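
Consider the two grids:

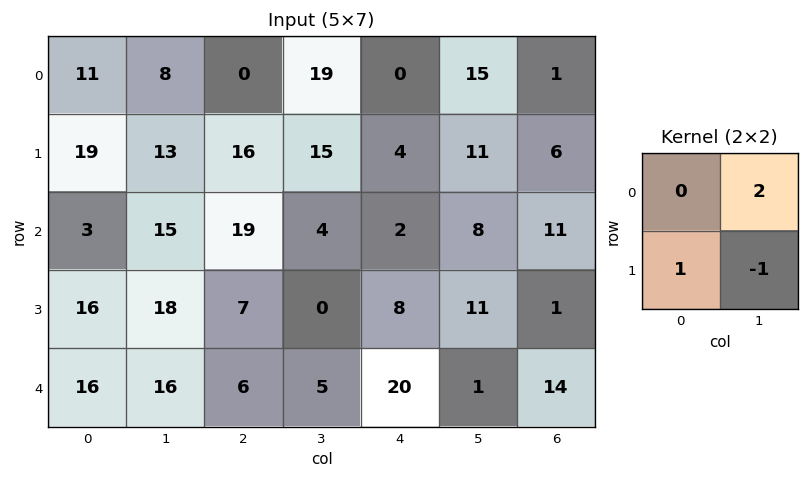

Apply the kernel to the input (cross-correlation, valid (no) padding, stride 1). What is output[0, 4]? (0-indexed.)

23

The receptive field on the input at this output position is [0 15 / 4 11]. Elementwise product with the kernel and sum: 15·2 + 4·1 + 11·-1.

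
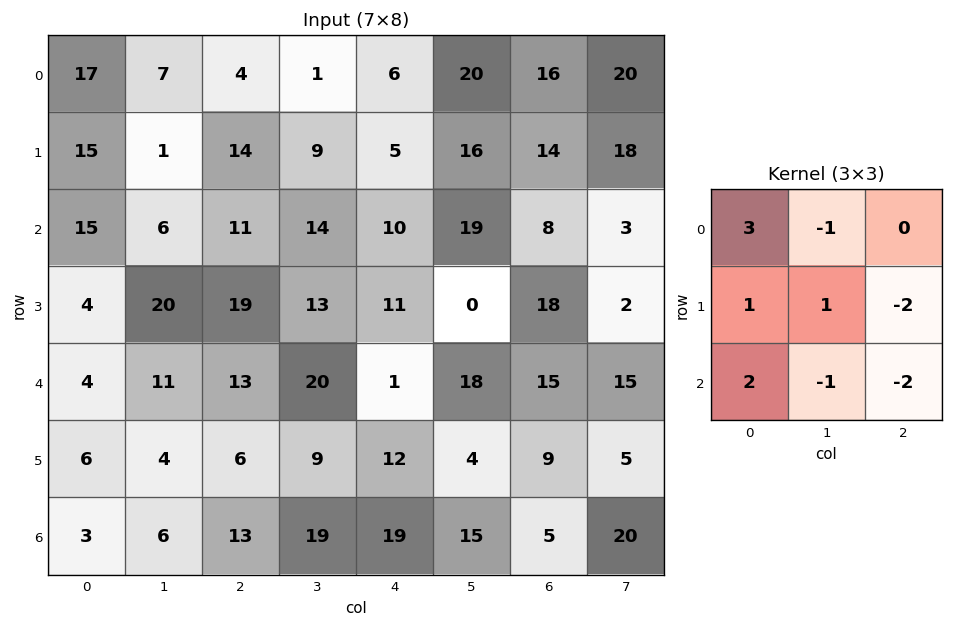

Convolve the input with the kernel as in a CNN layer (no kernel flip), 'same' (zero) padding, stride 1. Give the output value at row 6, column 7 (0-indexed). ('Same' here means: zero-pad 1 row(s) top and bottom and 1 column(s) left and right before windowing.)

The receptive field on the zero-padded input at this output position is [9 5 0 / 5 20 0 / 0 0 0]. Elementwise product with the kernel and sum: 9·3 + 5·-1 + 5·1 + 20·1 + 0·-2 + 0·2 + 0·-1 + 0·-2.

47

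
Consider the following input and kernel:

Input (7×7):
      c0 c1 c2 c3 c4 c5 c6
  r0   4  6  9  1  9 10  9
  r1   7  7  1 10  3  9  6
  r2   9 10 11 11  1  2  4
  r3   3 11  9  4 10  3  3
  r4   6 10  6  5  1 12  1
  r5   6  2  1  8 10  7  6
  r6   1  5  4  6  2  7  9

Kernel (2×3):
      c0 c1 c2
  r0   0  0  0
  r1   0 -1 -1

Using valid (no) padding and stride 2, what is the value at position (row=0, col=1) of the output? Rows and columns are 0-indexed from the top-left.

The receptive field on the input at this output position is [9 1 9 / 1 10 3]. Elementwise product with the kernel and sum: 10·-1 + 3·-1.

-13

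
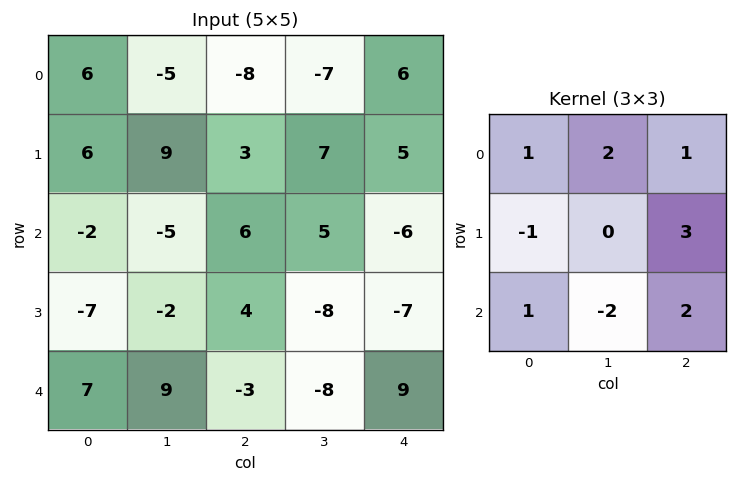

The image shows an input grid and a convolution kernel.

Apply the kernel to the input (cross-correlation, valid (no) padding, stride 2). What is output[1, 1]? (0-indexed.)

The receptive field on the input at this output position is [6 5 -6 / 4 -8 -7 / -3 -8 9]. Elementwise product with the kernel and sum: 6·1 + 5·2 + -6·1 + 4·-1 + -7·3 + -3·1 + -8·-2 + 9·2.

16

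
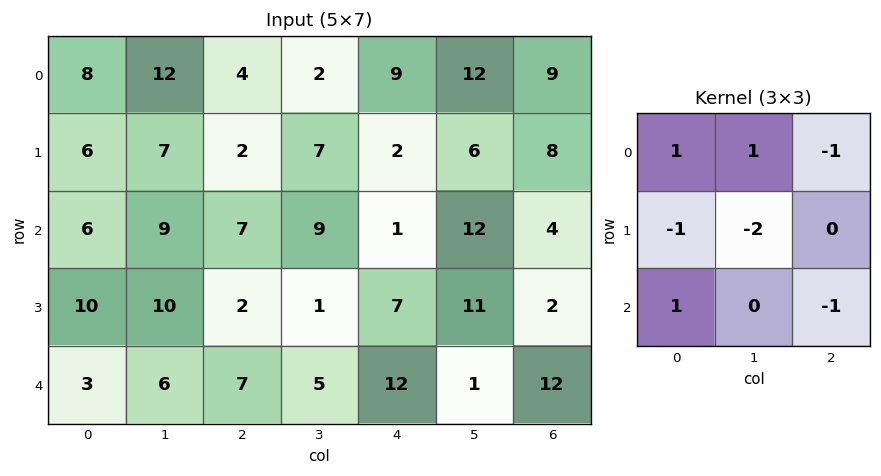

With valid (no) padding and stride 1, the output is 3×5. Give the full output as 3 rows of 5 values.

-5 3 -13 -15 -5
-5 -12 -23 -18 -20
-26 -6 6 -13 -20

Output[0,0]: The receptive field on the input at this output position is [8 12 4 / 6 7 2 / 6 9 7]. Elementwise product with the kernel and sum: 8·1 + 12·1 + 4·-1 + 6·-1 + 7·-2 + 6·1 + 7·-1.
Output[0,1]: The receptive field on the input at this output position is [12 4 2 / 7 2 7 / 9 7 9]. Elementwise product with the kernel and sum: 12·1 + 4·1 + 2·-1 + 7·-1 + 2·-2 + 9·1 + 9·-1.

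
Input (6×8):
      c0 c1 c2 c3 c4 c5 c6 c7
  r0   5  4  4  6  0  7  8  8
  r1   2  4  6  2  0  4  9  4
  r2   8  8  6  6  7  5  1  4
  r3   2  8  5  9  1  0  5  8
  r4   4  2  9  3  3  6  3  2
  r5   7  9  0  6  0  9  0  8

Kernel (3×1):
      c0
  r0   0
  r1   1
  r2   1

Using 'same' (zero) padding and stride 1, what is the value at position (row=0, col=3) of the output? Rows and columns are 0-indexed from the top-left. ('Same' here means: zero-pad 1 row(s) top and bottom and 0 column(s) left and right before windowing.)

8

The receptive field on the zero-padded input at this output position is [0 / 6 / 2]. Elementwise product with the kernel and sum: 6·1 + 2·1.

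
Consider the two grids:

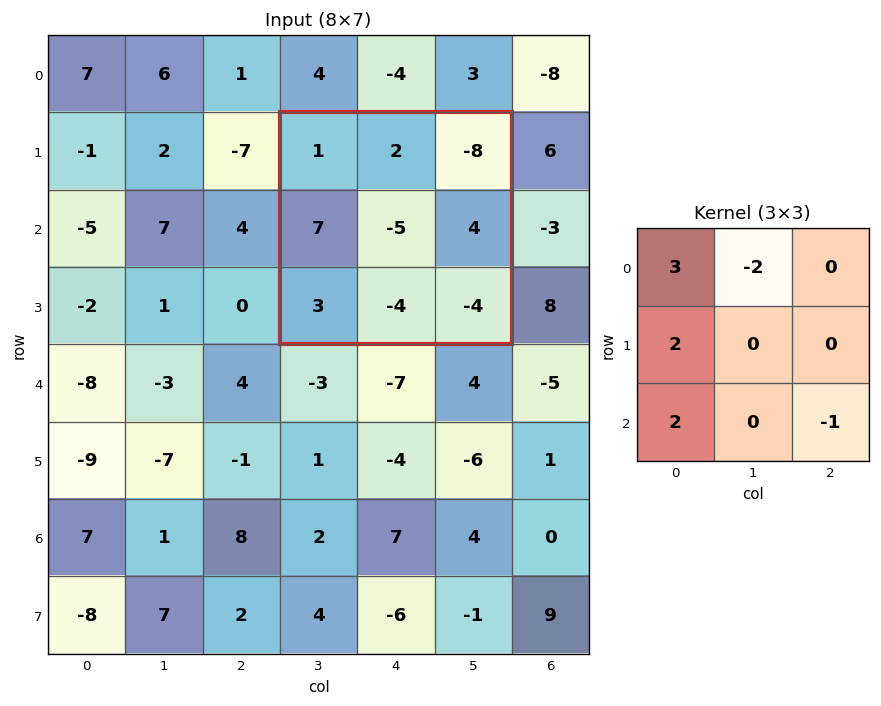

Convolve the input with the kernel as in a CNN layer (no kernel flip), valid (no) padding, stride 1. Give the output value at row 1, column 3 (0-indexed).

The receptive field on the input at this output position is [1 2 -8 / 7 -5 4 / 3 -4 -4]. Elementwise product with the kernel and sum: 1·3 + 2·-2 + 7·2 + 3·2 + -4·-1.

23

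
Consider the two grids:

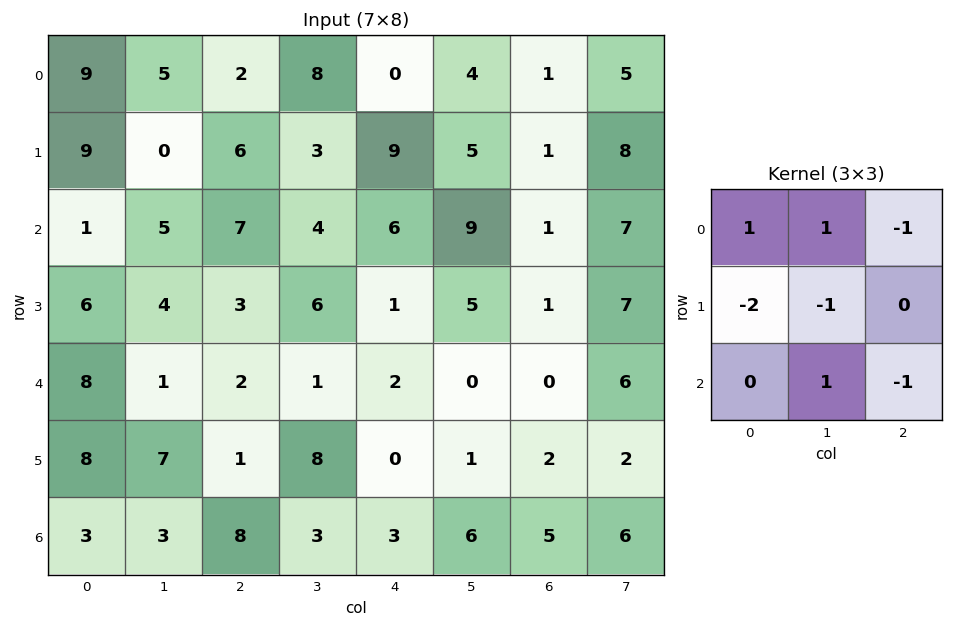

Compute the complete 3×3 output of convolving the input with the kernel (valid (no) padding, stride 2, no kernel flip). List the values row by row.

-8 -7 -12
-18 -8 7
-21 -9 2

Output[0,0]: The receptive field on the input at this output position is [9 5 2 / 9 0 6 / 1 5 7]. Elementwise product with the kernel and sum: 9·1 + 5·1 + 2·-1 + 9·-2 + 0·-1 + 5·1 + 7·-1.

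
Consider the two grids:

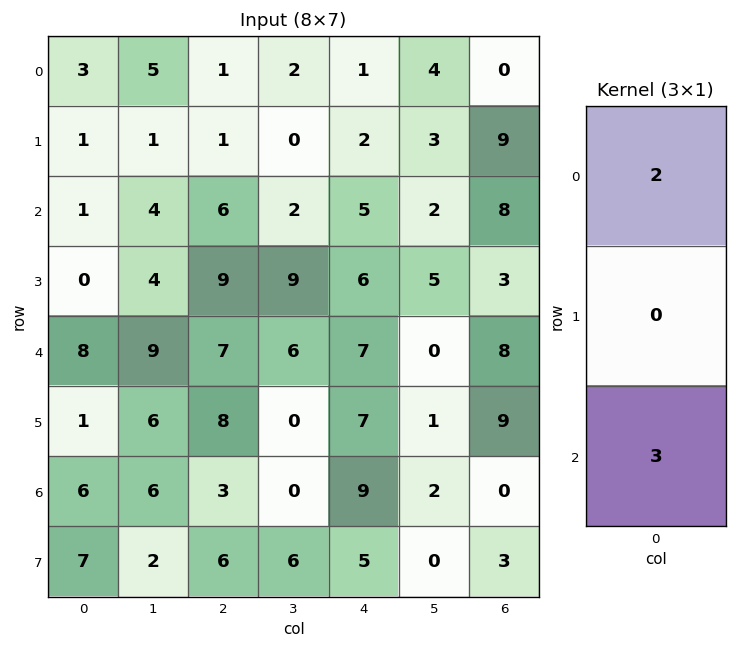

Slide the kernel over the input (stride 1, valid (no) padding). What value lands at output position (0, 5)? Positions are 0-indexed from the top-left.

The receptive field on the input at this output position is [4 / 3 / 2]. Elementwise product with the kernel and sum: 4·2 + 2·3.

14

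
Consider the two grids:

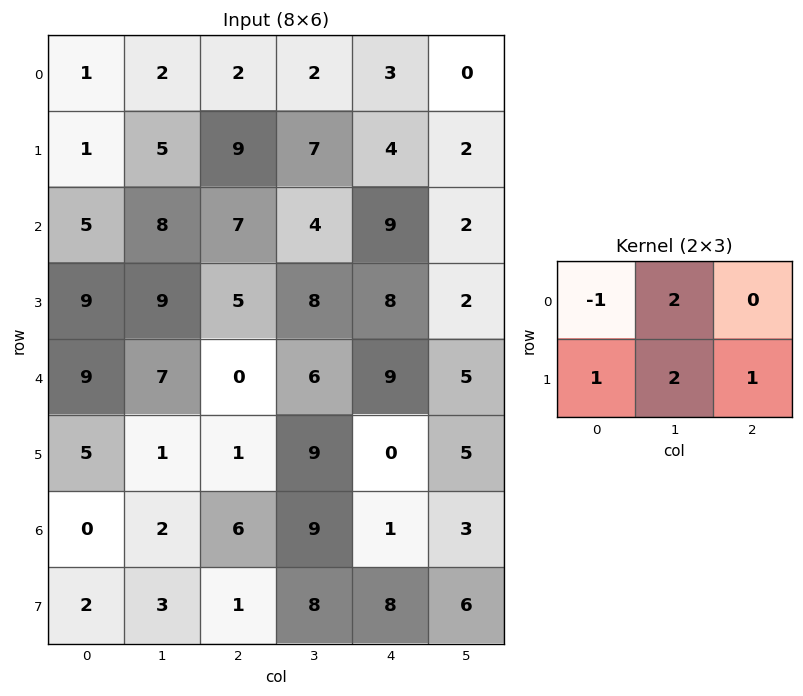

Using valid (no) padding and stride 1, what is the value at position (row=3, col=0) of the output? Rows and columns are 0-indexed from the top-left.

The receptive field on the input at this output position is [9 9 5 / 9 7 0]. Elementwise product with the kernel and sum: 9·-1 + 9·2 + 9·1 + 7·2 + 0·1.

32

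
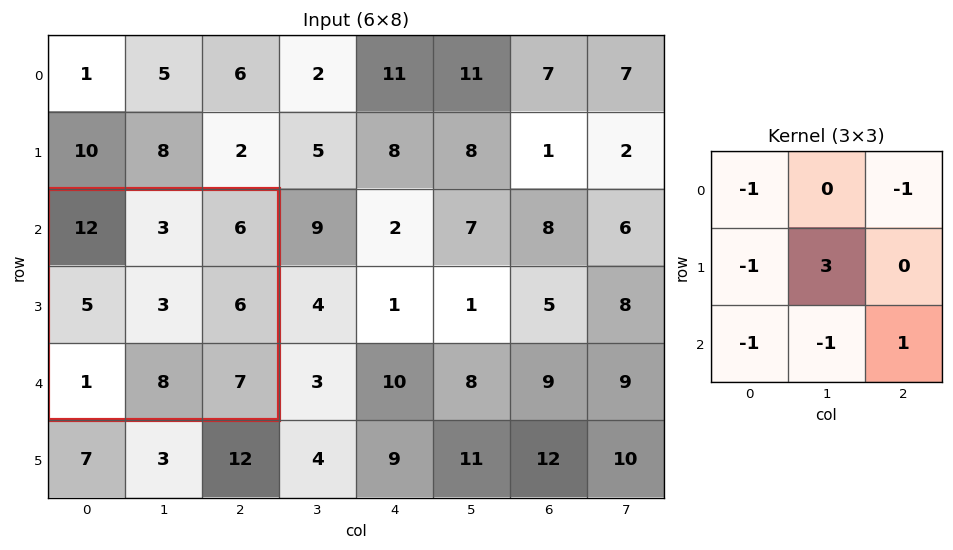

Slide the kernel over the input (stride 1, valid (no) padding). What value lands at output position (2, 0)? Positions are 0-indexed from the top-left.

The receptive field on the input at this output position is [12 3 6 / 5 3 6 / 1 8 7]. Elementwise product with the kernel and sum: 12·-1 + 6·-1 + 5·-1 + 3·3 + 1·-1 + 8·-1 + 7·1.

-16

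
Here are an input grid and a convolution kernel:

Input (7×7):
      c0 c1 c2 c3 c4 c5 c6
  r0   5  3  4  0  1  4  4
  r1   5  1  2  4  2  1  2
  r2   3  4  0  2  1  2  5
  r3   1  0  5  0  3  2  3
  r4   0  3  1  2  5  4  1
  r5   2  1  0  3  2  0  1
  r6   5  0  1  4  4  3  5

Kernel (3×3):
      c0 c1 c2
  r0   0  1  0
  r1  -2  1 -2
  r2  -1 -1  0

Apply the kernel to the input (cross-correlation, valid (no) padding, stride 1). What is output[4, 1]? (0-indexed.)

The receptive field on the input at this output position is [3 1 2 / 1 0 3 / 0 1 4]. Elementwise product with the kernel and sum: 1·1 + 1·-2 + 0·1 + 3·-2 + 0·-1 + 1·-1.

-8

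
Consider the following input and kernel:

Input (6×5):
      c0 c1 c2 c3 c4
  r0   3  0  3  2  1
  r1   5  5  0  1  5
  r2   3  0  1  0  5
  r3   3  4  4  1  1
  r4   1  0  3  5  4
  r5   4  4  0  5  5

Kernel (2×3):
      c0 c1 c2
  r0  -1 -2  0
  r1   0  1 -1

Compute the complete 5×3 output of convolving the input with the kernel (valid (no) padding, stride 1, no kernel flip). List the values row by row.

2 -7 -11
-16 -4 -7
-3 1 -1
-14 -14 -5
3 -11 -13

Output[0,0]: The receptive field on the input at this output position is [3 0 3 / 5 5 0]. Elementwise product with the kernel and sum: 3·-1 + 0·-2 + 5·1 + 0·-1.
Output[0,1]: The receptive field on the input at this output position is [0 3 2 / 5 0 1]. Elementwise product with the kernel and sum: 0·-1 + 3·-2 + 0·1 + 1·-1.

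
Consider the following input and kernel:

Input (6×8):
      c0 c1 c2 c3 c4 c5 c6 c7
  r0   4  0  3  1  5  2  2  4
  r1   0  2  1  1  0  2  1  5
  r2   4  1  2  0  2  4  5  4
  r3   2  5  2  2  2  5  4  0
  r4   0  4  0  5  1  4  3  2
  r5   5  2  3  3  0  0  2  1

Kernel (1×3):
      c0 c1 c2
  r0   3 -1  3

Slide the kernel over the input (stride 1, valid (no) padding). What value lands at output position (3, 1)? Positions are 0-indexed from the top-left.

The receptive field on the input at this output position is [5 2 2]. Elementwise product with the kernel and sum: 5·3 + 2·-1 + 2·3.

19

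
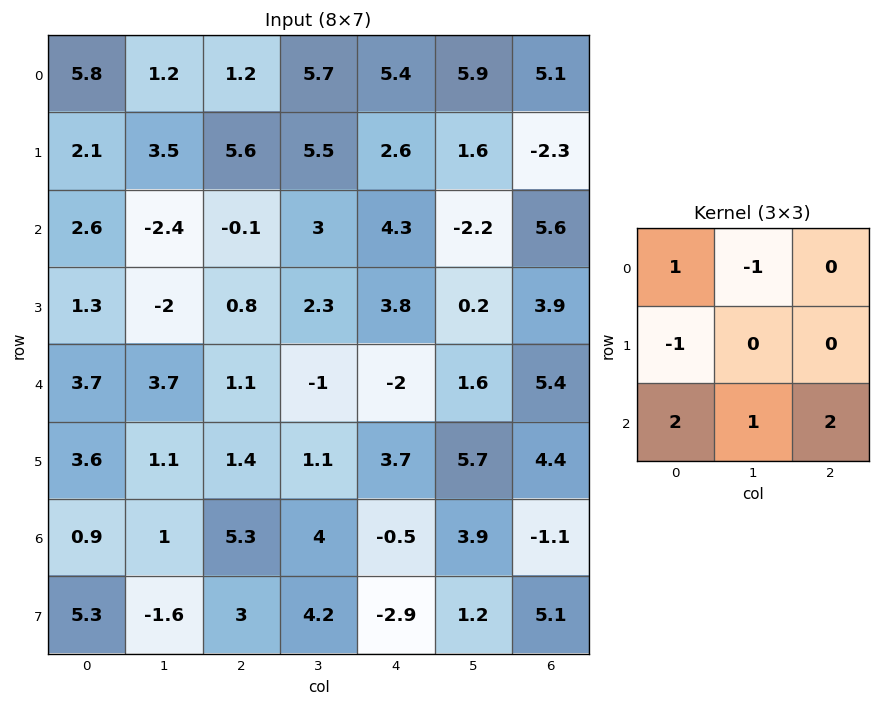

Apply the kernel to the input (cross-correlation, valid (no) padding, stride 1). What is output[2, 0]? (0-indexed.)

The receptive field on the input at this output position is [2.6 -2.4 -0.1 / 1.3 -2 0.8 / 3.7 3.7 1.1]. Elementwise product with the kernel and sum: 2.6·1 + -2.4·-1 + 1.3·-1 + 3.7·2 + 3.7·1 + 1.1·2.

17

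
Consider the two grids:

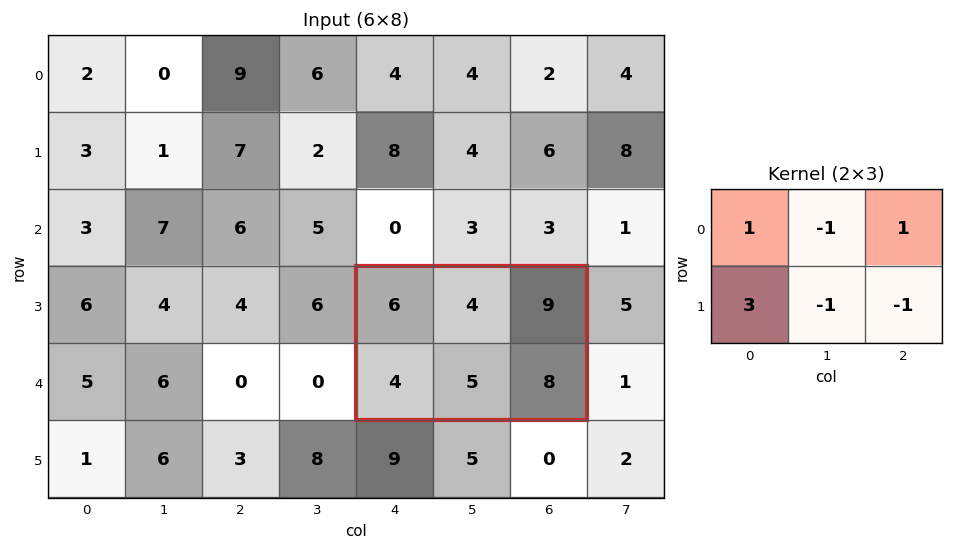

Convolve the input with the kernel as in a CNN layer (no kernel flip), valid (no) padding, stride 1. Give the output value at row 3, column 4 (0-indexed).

10

The receptive field on the input at this output position is [6 4 9 / 4 5 8]. Elementwise product with the kernel and sum: 6·1 + 4·-1 + 9·1 + 4·3 + 5·-1 + 8·-1.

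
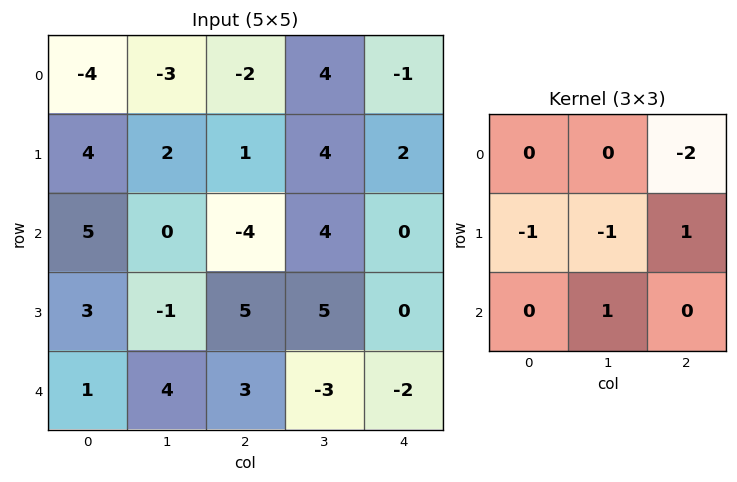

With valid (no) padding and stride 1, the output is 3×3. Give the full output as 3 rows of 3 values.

-1 -11 3
-12 5 1
15 -4 -13

Output[0,0]: The receptive field on the input at this output position is [-4 -3 -2 / 4 2 1 / 5 0 -4]. Elementwise product with the kernel and sum: -2·-2 + 4·-1 + 2·-1 + 1·1 + 0·1.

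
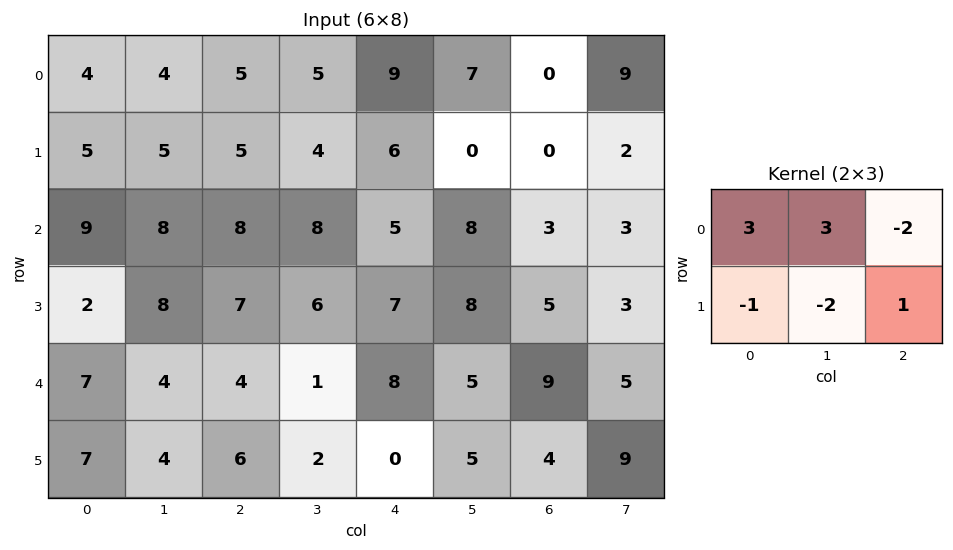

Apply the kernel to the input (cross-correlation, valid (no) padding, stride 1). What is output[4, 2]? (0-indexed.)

The receptive field on the input at this output position is [4 1 8 / 6 2 0]. Elementwise product with the kernel and sum: 4·3 + 1·3 + 8·-2 + 6·-1 + 2·-2 + 0·1.

-11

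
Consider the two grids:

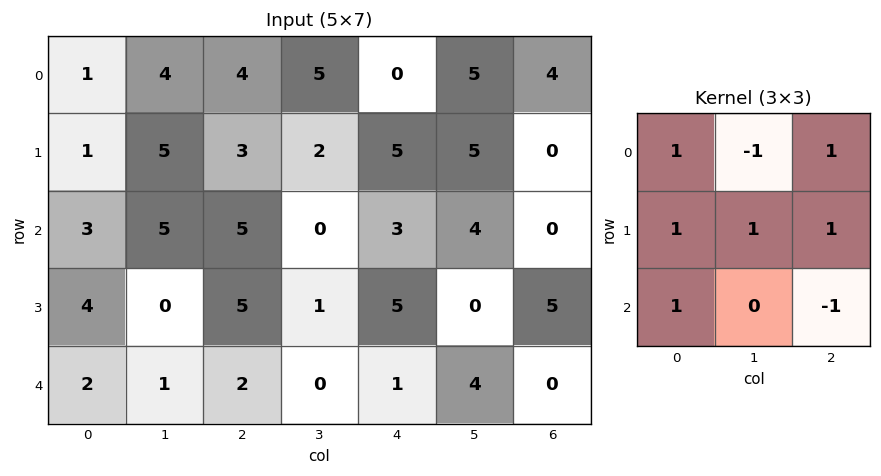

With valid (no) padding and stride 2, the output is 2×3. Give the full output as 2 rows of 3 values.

Output[0,0]: The receptive field on the input at this output position is [1 4 4 / 1 5 3 / 3 5 5]. Elementwise product with the kernel and sum: 1·1 + 4·-1 + 4·1 + 1·1 + 5·1 + 3·1 + 3·1 + 5·-1.
Output[0,1]: The receptive field on the input at this output position is [4 5 0 / 3 2 5 / 5 0 3]. Elementwise product with the kernel and sum: 4·1 + 5·-1 + 0·1 + 3·1 + 2·1 + 5·1 + 5·1 + 3·-1.

8 11 12
12 20 10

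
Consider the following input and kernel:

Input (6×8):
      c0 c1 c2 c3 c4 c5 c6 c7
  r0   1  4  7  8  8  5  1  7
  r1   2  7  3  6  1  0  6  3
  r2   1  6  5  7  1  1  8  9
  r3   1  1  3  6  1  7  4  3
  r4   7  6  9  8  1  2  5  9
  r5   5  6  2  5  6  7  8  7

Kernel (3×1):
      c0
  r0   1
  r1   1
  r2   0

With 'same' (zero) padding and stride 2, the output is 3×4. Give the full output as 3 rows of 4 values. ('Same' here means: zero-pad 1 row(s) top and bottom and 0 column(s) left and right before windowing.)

Output[0,0]: The receptive field on the zero-padded input at this output position is [0 / 1 / 2]. Elementwise product with the kernel and sum: 0·1 + 1·1.
Output[0,1]: The receptive field on the zero-padded input at this output position is [0 / 7 / 3]. Elementwise product with the kernel and sum: 0·1 + 7·1.

1 7 8 1
3 8 2 14
8 12 2 9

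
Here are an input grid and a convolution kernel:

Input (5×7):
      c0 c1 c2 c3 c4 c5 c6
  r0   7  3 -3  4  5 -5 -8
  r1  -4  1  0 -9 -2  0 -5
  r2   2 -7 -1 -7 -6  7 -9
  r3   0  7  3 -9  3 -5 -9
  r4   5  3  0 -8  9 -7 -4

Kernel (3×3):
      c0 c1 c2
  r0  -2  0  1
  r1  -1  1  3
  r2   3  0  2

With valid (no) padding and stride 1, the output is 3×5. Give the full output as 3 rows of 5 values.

Output[0,0]: The receptive field on the input at this output position is [7 3 -3 / -4 1 0 / 2 -7 -1]. Elementwise product with the kernel and sum: 7·-2 + -3·1 + -4·-1 + 1·1 + 0·3 + 2·3 + -1·2.
Output[0,1]: The receptive field on the input at this output position is [3 -3 4 / 1 0 -9 / -7 -1 -7]. Elementwise product with the kernel and sum: 3·-2 + 4·1 + 1·-1 + 0·1 + -9·3 + -7·3 + -7·2.

-8 -65 -19 -13 -67
2 -23 -11 3 -24
26 -31 11 -20 -13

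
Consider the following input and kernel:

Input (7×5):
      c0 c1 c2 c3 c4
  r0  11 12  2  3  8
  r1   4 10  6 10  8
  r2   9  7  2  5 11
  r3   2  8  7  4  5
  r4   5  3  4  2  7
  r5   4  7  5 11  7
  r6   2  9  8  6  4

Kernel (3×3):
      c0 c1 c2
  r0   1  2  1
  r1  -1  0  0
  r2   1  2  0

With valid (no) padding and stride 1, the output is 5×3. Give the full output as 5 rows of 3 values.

56 20 22
39 47 47
34 19 24
38 40 43
31 31 30

Output[0,0]: The receptive field on the input at this output position is [11 12 2 / 4 10 6 / 9 7 2]. Elementwise product with the kernel and sum: 11·1 + 12·2 + 2·1 + 4·-1 + 9·1 + 7·2.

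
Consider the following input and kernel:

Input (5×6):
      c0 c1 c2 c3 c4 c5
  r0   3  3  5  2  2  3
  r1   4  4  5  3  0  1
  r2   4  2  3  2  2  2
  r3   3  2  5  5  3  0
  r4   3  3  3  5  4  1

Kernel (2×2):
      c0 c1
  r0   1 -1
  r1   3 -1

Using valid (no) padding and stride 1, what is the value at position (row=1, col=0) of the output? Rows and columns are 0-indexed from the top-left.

10

The receptive field on the input at this output position is [4 4 / 4 2]. Elementwise product with the kernel and sum: 4·1 + 4·-1 + 4·3 + 2·-1.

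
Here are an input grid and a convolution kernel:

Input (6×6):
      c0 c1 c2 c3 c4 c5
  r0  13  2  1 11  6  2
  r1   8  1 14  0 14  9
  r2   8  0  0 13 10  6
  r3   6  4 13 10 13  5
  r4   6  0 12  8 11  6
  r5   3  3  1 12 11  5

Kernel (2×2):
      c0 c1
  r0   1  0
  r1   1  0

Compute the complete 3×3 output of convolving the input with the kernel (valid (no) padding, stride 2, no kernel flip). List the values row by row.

21 15 20
14 13 23
9 13 22

Output[0,0]: The receptive field on the input at this output position is [13 2 / 8 1]. Elementwise product with the kernel and sum: 13·1 + 8·1.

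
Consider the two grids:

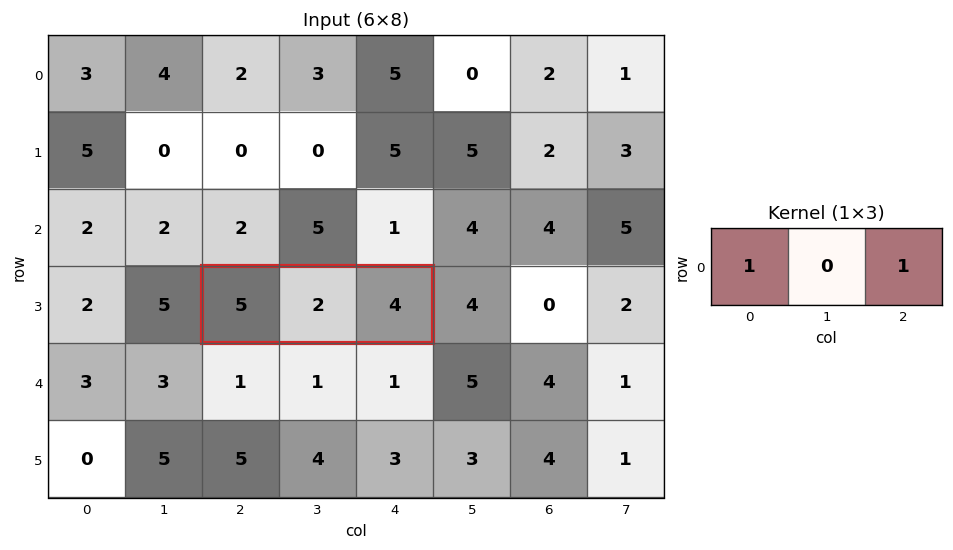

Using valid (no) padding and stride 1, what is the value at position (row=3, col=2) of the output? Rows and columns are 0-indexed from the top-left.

The receptive field on the input at this output position is [5 2 4]. Elementwise product with the kernel and sum: 5·1 + 4·1.

9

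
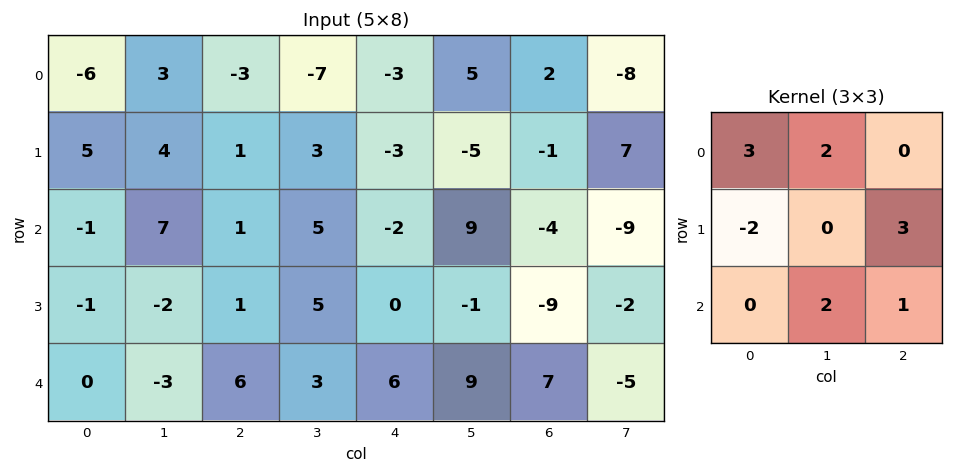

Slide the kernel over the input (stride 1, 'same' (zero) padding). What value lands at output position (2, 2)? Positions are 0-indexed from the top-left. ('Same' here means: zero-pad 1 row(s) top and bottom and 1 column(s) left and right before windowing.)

The receptive field on the zero-padded input at this output position is [4 1 3 / 7 1 5 / -2 1 5]. Elementwise product with the kernel and sum: 4·3 + 1·2 + 7·-2 + 5·3 + 1·2 + 5·1.

22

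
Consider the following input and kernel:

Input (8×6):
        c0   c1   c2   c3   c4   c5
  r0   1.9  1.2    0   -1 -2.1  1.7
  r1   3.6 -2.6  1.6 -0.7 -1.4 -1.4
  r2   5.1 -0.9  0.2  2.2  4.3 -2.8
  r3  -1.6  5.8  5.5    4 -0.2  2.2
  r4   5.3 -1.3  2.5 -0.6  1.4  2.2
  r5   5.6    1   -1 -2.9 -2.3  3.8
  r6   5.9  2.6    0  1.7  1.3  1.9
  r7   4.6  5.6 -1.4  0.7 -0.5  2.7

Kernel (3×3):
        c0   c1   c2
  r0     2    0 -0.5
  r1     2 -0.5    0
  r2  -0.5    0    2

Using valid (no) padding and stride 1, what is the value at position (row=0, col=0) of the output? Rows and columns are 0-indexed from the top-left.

10.15

The receptive field on the input at this output position is [1.9 1.2 0 / 3.6 -2.6 1.6 / 5.1 -0.9 0.2]. Elementwise product with the kernel and sum: 1.9·2 + 0·-0.5 + 3.6·2 + -2.6·-0.5 + 5.1·-0.5 + 0.2·2.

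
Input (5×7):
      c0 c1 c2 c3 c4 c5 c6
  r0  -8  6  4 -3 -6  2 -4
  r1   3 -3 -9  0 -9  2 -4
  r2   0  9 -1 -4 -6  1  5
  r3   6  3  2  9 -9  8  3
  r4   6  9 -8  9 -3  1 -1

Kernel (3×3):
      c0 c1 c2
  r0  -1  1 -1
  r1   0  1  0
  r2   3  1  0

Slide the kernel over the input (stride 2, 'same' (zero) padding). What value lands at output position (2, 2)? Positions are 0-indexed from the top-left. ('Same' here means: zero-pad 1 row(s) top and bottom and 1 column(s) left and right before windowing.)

The receptive field on the zero-padded input at this output position is [9 -9 8 / 9 -3 1 / 0 0 0]. Elementwise product with the kernel and sum: 9·-1 + -9·1 + 8·-1 + -3·1 + 0·3 + 0·1.

-29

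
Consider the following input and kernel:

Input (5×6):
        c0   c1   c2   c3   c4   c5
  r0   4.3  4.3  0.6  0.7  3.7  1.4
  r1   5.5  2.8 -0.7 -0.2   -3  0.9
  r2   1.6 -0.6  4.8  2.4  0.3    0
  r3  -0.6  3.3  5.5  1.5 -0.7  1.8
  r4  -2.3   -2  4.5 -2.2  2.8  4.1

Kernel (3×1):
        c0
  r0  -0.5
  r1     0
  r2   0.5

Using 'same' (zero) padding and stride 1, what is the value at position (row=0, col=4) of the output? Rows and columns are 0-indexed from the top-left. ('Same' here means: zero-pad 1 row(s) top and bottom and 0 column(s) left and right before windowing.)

-1.5

The receptive field on the zero-padded input at this output position is [0 / 3.7 / -3]. Elementwise product with the kernel and sum: 0·-0.5 + -3·0.5.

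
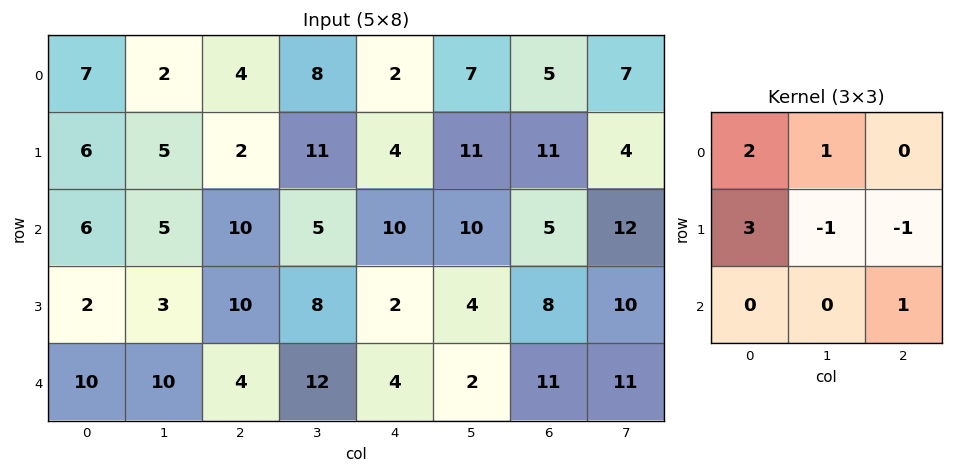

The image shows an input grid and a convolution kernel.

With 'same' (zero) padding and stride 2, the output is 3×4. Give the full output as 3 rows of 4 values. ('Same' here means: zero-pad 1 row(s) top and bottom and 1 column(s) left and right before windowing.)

Output[0,0]: The receptive field on the zero-padded input at this output position is [0 0 0 / 0 7 2 / 0 6 5]. Elementwise product with the kernel and sum: 0·2 + 0·1 + 0·3 + 7·-1 + 2·-1 + 5·1.
Output[0,1]: The receptive field on the zero-padded input at this output position is [0 0 0 / 2 4 8 / 5 2 11]. Elementwise product with the kernel and sum: 0·2 + 0·1 + 2·3 + 4·-1 + 8·-1 + 11·1.

-4 5 26 13
-2 20 25 56
-18 30 48 0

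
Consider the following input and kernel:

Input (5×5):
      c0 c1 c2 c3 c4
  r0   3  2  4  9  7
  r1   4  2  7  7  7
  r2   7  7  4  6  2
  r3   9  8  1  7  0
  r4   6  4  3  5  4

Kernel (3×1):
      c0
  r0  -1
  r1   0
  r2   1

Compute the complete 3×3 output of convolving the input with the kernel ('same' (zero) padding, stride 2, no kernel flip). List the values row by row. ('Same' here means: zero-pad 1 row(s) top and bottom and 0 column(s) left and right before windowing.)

Output[0,0]: The receptive field on the zero-padded input at this output position is [0 / 3 / 4]. Elementwise product with the kernel and sum: 0·-1 + 4·1.

4 7 7
5 -6 -7
-9 -1 0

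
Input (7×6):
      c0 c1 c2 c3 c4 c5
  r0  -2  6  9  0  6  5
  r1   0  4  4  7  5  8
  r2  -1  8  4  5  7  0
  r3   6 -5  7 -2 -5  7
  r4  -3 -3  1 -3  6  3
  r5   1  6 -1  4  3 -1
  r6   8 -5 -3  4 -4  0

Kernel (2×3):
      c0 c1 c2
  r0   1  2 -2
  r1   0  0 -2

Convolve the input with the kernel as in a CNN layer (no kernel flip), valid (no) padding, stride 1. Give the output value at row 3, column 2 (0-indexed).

1

The receptive field on the input at this output position is [7 -2 -5 / 1 -3 6]. Elementwise product with the kernel and sum: 7·1 + -2·2 + -5·-2 + 6·-2.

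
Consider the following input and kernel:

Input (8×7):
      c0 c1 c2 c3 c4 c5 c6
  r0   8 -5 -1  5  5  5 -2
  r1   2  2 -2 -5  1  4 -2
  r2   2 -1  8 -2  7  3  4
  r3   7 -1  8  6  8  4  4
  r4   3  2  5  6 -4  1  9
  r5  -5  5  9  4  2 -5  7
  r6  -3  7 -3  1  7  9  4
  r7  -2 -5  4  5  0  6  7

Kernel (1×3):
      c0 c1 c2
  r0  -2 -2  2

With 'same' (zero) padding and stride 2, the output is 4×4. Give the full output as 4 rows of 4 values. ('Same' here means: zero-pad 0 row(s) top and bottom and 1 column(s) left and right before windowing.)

-26 22 -10 -6
-6 -18 -4 -14
-2 -2 -2 -20
20 -6 2 -26

Output[0,0]: The receptive field on the zero-padded input at this output position is [0 8 -5]. Elementwise product with the kernel and sum: 0·-2 + 8·-2 + -5·2.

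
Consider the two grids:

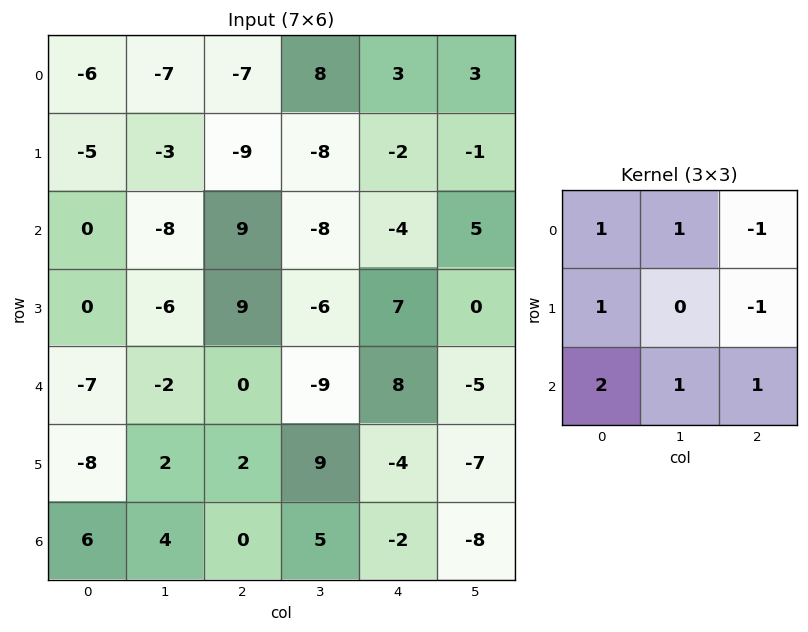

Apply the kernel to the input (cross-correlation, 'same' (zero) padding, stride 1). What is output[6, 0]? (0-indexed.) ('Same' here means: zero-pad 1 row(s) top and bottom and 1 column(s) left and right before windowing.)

The receptive field on the zero-padded input at this output position is [0 -8 2 / 0 6 4 / 0 0 0]. Elementwise product with the kernel and sum: 0·1 + -8·1 + 2·-1 + 0·1 + 4·-1 + 0·2 + 0·1 + 0·1.

-14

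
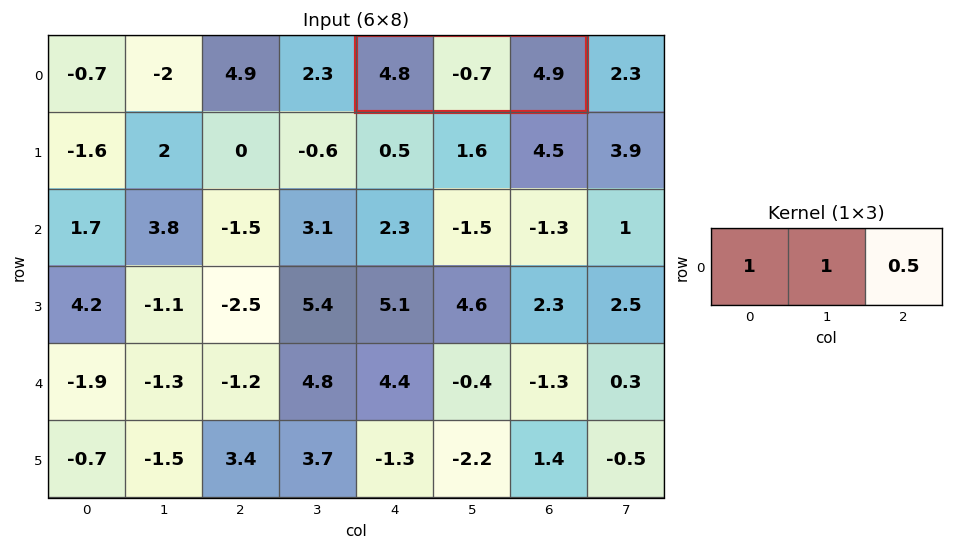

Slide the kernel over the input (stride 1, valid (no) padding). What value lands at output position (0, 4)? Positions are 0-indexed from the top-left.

The receptive field on the input at this output position is [4.8 -0.7 4.9]. Elementwise product with the kernel and sum: 4.8·1 + -0.7·1 + 4.9·0.5.

6.55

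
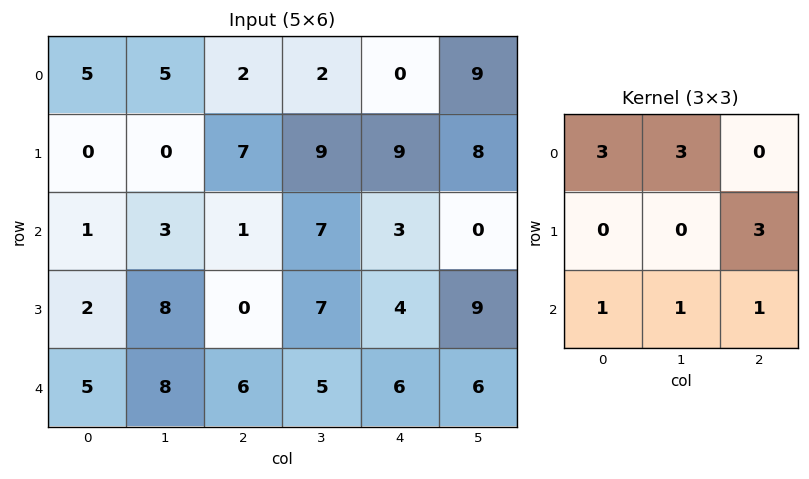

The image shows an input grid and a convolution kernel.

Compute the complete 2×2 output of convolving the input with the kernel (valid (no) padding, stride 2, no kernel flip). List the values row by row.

56 50
31 53

Output[0,0]: The receptive field on the input at this output position is [5 5 2 / 0 0 7 / 1 3 1]. Elementwise product with the kernel and sum: 5·3 + 5·3 + 7·3 + 1·1 + 3·1 + 1·1.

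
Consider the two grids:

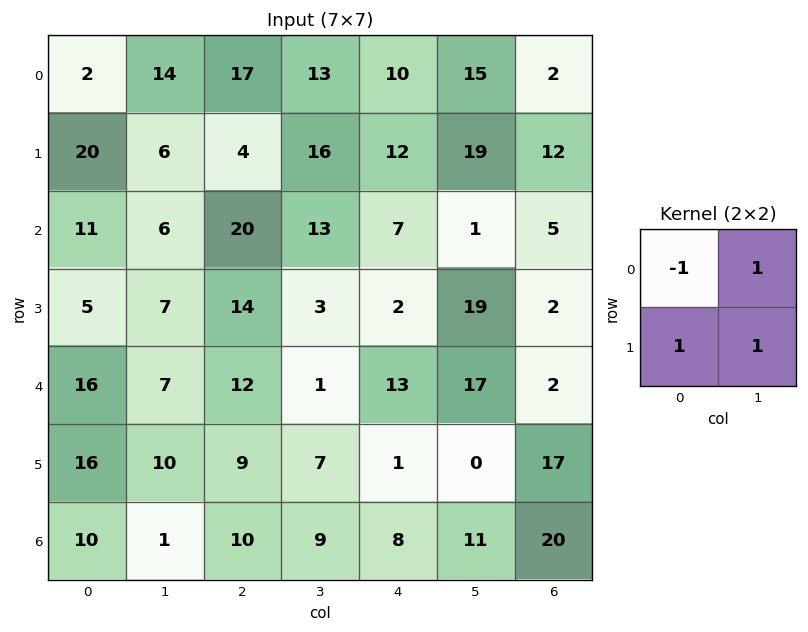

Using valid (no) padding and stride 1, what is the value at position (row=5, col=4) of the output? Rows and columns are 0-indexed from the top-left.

18

The receptive field on the input at this output position is [1 0 / 8 11]. Elementwise product with the kernel and sum: 1·-1 + 0·1 + 8·1 + 11·1.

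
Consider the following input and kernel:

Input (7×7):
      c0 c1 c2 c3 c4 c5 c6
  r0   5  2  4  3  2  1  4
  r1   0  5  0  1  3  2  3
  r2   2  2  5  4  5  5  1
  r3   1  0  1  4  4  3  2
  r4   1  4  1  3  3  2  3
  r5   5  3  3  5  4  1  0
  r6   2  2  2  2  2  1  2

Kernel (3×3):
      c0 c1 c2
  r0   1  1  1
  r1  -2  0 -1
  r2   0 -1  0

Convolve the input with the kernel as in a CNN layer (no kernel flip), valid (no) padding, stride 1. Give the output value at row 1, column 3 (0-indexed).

-11

The receptive field on the input at this output position is [1 3 2 / 4 5 5 / 4 4 3]. Elementwise product with the kernel and sum: 1·1 + 3·1 + 2·1 + 4·-2 + 5·-1 + 4·-1.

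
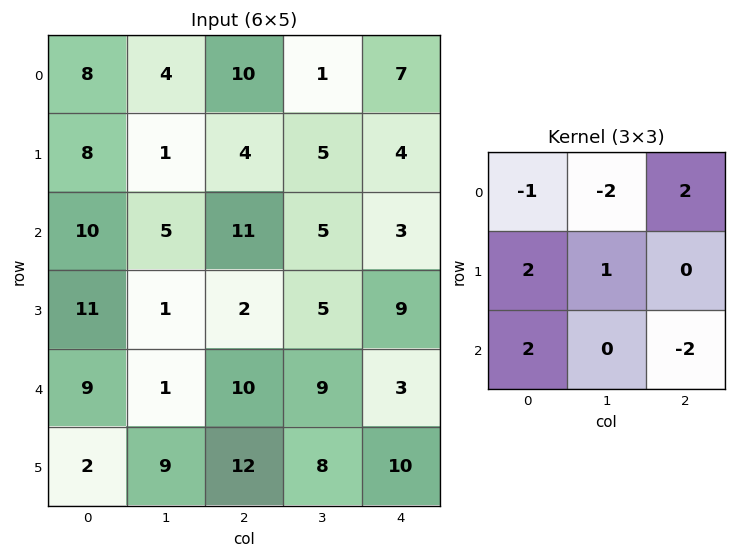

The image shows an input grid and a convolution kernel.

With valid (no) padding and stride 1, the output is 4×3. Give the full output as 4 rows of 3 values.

19 -16 31
41 14 7
23 -29 8
-10 19 39

Output[0,0]: The receptive field on the input at this output position is [8 4 10 / 8 1 4 / 10 5 11]. Elementwise product with the kernel and sum: 8·-1 + 4·-2 + 10·2 + 8·2 + 1·1 + 10·2 + 11·-2.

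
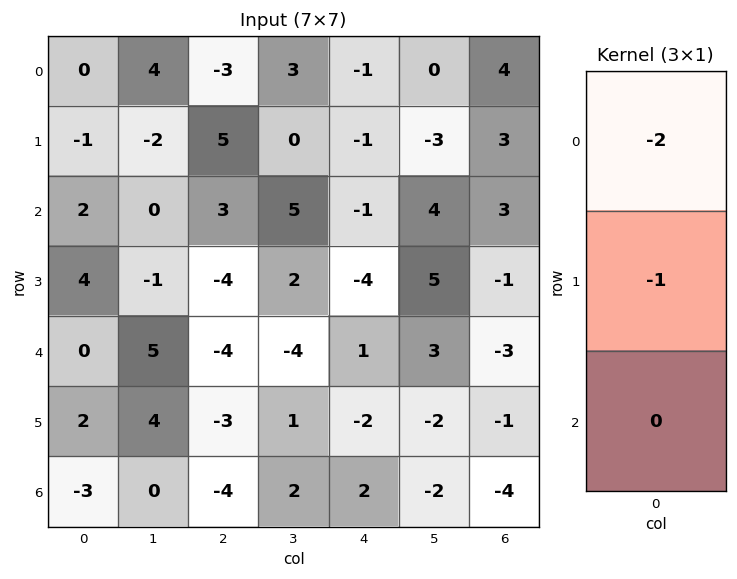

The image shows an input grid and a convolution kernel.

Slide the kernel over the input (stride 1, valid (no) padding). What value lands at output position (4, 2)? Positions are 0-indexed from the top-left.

11

The receptive field on the input at this output position is [-4 / -3 / -4]. Elementwise product with the kernel and sum: -4·-2 + -3·-1.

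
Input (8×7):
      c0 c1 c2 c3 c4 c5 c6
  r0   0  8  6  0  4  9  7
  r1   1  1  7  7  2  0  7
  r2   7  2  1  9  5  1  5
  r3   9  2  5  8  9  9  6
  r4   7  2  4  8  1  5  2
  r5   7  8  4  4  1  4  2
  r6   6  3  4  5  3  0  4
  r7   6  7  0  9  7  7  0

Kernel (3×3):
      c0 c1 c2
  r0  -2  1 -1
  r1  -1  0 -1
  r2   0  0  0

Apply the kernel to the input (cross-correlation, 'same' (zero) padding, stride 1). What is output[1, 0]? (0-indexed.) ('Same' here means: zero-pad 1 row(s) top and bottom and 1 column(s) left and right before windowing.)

-9

The receptive field on the zero-padded input at this output position is [0 0 8 / 0 1 1 / 0 7 2]. Elementwise product with the kernel and sum: 0·-2 + 0·1 + 8·-1 + 0·-1 + 1·-1.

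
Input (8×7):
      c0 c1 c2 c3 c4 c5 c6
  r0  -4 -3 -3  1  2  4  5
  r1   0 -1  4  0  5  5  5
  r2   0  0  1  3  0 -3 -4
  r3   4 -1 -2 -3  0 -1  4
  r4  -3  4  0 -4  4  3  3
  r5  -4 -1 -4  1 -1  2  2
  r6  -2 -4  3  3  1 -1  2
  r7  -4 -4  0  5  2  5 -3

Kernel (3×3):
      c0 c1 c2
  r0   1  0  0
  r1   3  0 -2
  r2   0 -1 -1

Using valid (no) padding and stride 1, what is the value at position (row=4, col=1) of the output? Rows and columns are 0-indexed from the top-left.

-7

The receptive field on the input at this output position is [4 0 -4 / -1 -4 1 / -4 3 3]. Elementwise product with the kernel and sum: 4·1 + -1·3 + 1·-2 + 3·-1 + 3·-1.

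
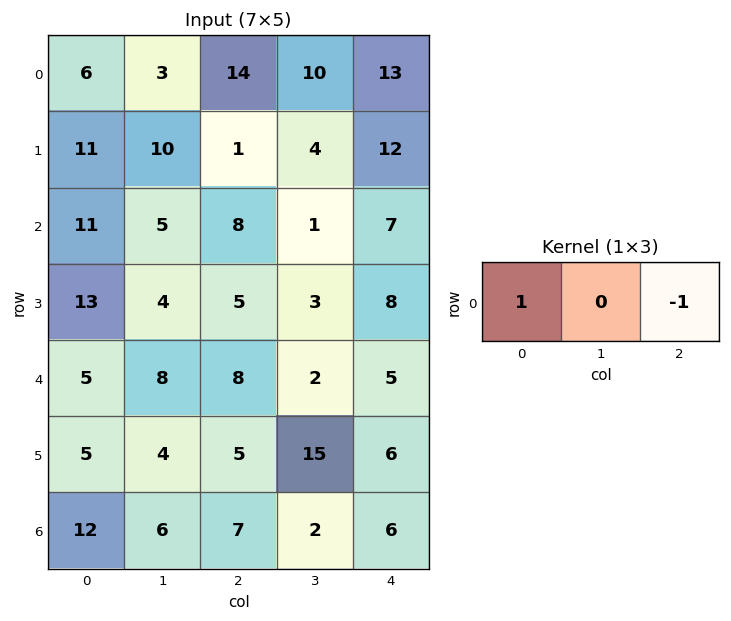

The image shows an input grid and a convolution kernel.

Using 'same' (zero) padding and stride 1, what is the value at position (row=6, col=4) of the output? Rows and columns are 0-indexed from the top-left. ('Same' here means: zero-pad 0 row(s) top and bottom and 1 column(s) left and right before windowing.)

The receptive field on the zero-padded input at this output position is [2 6 0]. Elementwise product with the kernel and sum: 2·1 + 0·-1.

2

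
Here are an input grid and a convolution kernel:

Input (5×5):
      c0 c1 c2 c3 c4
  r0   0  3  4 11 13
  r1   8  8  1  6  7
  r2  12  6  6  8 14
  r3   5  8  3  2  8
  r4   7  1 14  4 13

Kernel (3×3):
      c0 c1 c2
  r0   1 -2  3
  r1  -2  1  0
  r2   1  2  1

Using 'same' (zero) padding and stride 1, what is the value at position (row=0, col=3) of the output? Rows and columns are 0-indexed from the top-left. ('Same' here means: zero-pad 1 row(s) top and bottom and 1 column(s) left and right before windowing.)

The receptive field on the zero-padded input at this output position is [0 0 0 / 4 11 13 / 1 6 7]. Elementwise product with the kernel and sum: 0·1 + 0·-2 + 0·3 + 4·-2 + 11·1 + 1·1 + 6·2 + 7·1.

23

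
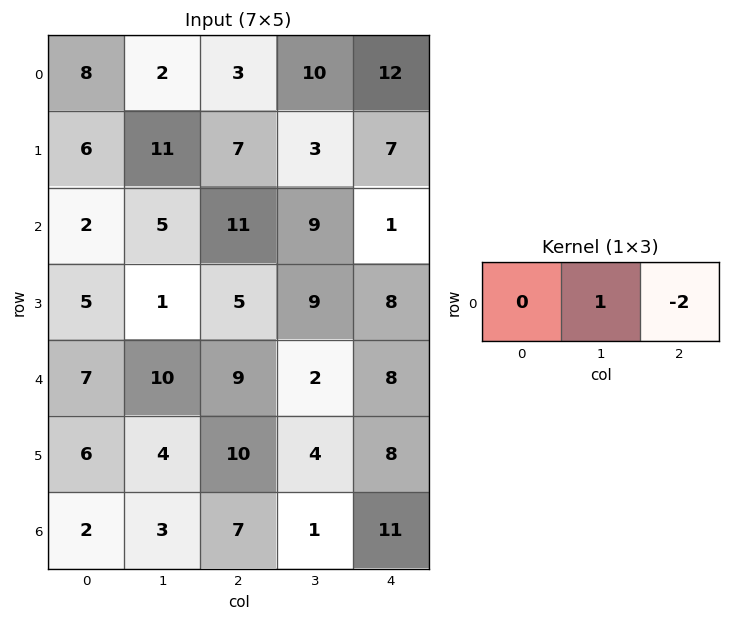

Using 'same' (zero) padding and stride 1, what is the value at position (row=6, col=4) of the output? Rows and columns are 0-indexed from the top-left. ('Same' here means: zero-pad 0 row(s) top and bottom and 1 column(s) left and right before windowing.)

11

The receptive field on the zero-padded input at this output position is [1 11 0]. Elementwise product with the kernel and sum: 11·1 + 0·-2.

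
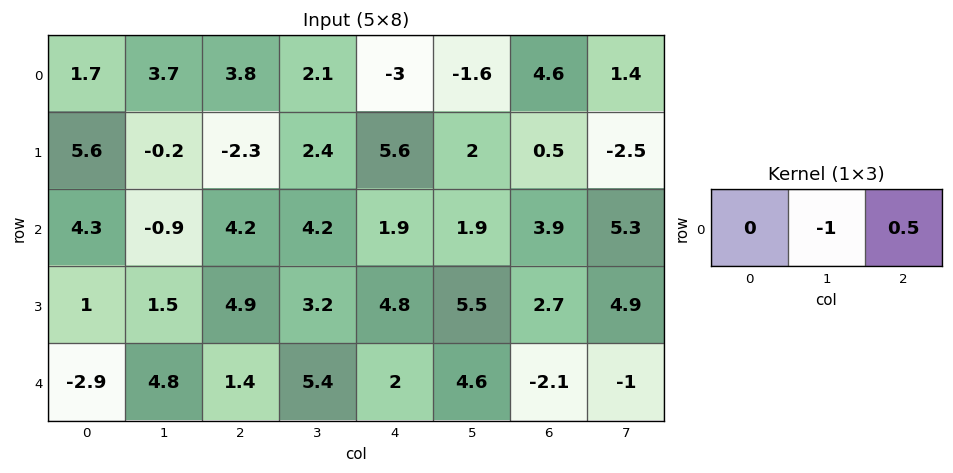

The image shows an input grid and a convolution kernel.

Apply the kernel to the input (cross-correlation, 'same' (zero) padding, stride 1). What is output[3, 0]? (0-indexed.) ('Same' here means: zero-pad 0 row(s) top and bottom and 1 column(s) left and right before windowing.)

-0.25

The receptive field on the zero-padded input at this output position is [0 1 1.5]. Elementwise product with the kernel and sum: 1·-1 + 1.5·0.5.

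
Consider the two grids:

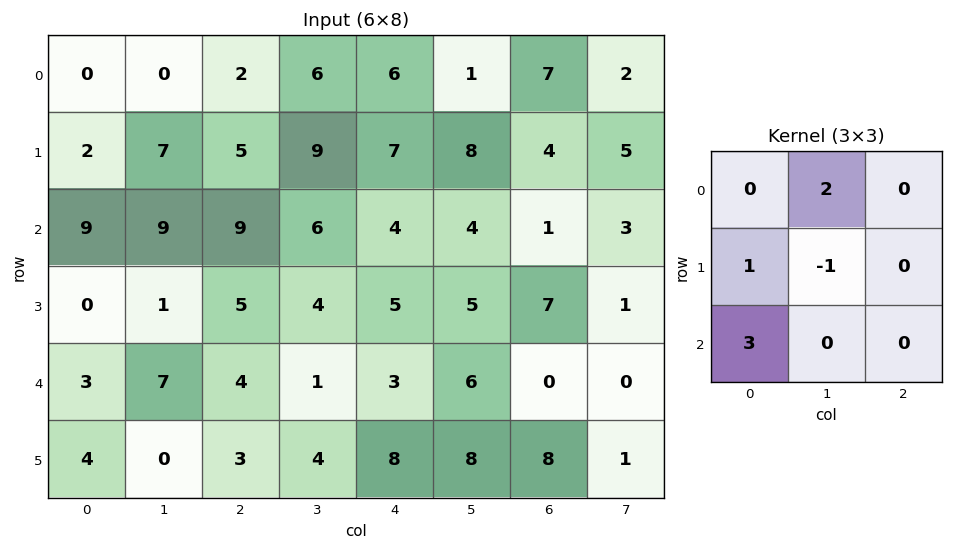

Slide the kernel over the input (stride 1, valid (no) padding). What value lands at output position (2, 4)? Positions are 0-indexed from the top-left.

The receptive field on the input at this output position is [4 4 1 / 5 5 7 / 3 6 0]. Elementwise product with the kernel and sum: 4·2 + 5·1 + 5·-1 + 3·3.

17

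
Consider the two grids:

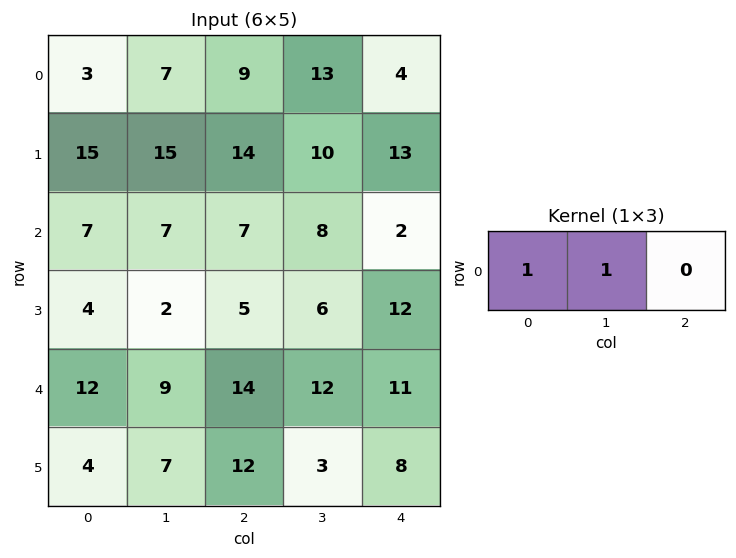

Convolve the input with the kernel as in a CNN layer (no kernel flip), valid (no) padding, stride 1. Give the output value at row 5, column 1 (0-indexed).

The receptive field on the input at this output position is [7 12 3]. Elementwise product with the kernel and sum: 7·1 + 12·1.

19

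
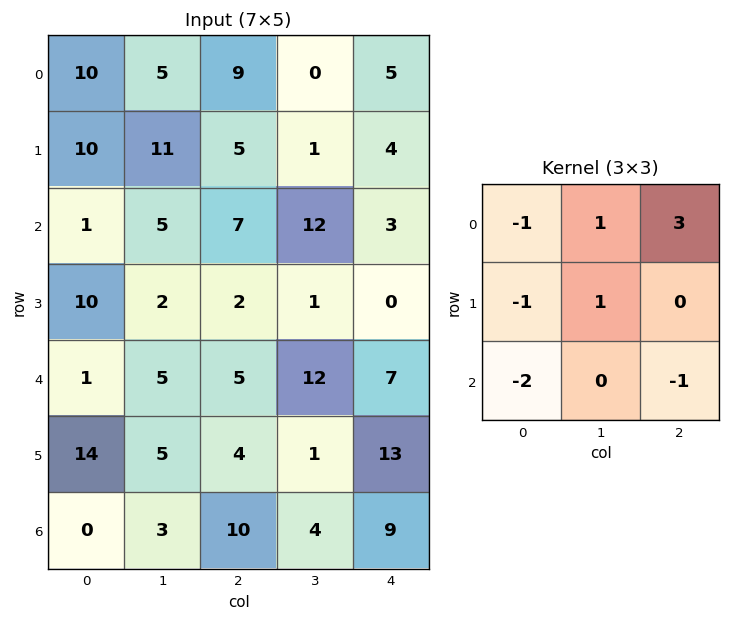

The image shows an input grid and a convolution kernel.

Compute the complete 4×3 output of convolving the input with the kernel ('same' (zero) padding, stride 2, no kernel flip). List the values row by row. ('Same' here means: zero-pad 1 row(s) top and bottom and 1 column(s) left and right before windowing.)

-1 -19 3
42 -6 -8
12 -8 -8
29 9 17

Output[0,0]: The receptive field on the zero-padded input at this output position is [0 0 0 / 0 10 5 / 0 10 11]. Elementwise product with the kernel and sum: 0·-1 + 0·1 + 0·3 + 0·-1 + 10·1 + 0·-2 + 11·-1.
Output[0,1]: The receptive field on the zero-padded input at this output position is [0 0 0 / 5 9 0 / 11 5 1]. Elementwise product with the kernel and sum: 0·-1 + 0·1 + 0·3 + 5·-1 + 9·1 + 11·-2 + 1·-1.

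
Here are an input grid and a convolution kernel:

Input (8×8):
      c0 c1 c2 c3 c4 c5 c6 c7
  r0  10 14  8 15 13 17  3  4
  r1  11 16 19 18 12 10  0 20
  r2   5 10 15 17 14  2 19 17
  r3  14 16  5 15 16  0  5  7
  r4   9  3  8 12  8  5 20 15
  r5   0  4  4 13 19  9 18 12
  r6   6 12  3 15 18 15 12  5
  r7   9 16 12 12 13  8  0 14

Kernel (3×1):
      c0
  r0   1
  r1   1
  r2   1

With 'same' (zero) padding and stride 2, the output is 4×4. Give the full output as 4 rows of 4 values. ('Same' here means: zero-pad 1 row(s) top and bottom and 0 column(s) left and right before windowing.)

21 27 25 3
30 39 42 24
23 17 43 43
15 19 50 30

Output[0,0]: The receptive field on the zero-padded input at this output position is [0 / 10 / 11]. Elementwise product with the kernel and sum: 0·1 + 10·1 + 11·1.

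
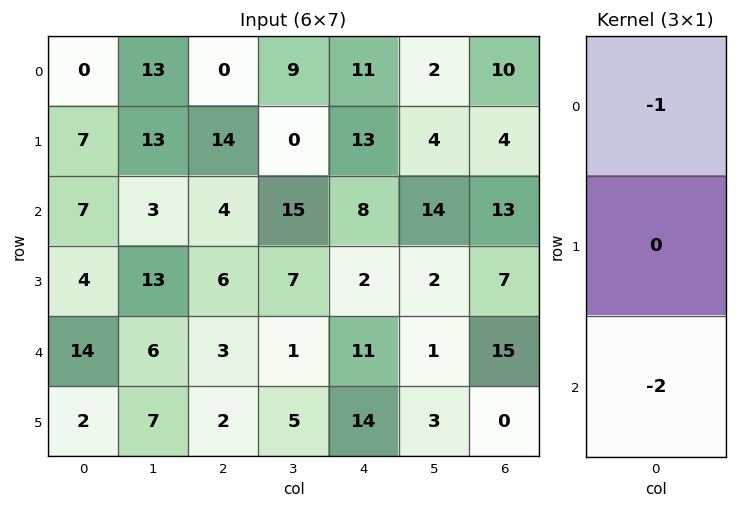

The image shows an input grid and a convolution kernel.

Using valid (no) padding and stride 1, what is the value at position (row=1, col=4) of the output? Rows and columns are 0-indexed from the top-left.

The receptive field on the input at this output position is [13 / 8 / 2]. Elementwise product with the kernel and sum: 13·-1 + 2·-2.

-17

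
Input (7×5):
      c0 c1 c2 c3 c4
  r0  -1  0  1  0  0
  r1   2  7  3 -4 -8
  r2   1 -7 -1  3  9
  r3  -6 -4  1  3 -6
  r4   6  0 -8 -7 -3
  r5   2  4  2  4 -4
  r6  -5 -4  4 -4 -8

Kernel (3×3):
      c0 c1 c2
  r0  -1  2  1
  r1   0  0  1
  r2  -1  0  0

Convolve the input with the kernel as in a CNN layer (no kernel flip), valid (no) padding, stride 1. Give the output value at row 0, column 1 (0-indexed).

5

The receptive field on the input at this output position is [0 1 0 / 7 3 -4 / -7 -1 3]. Elementwise product with the kernel and sum: 0·-1 + 1·2 + 0·1 + -4·1 + -7·-1.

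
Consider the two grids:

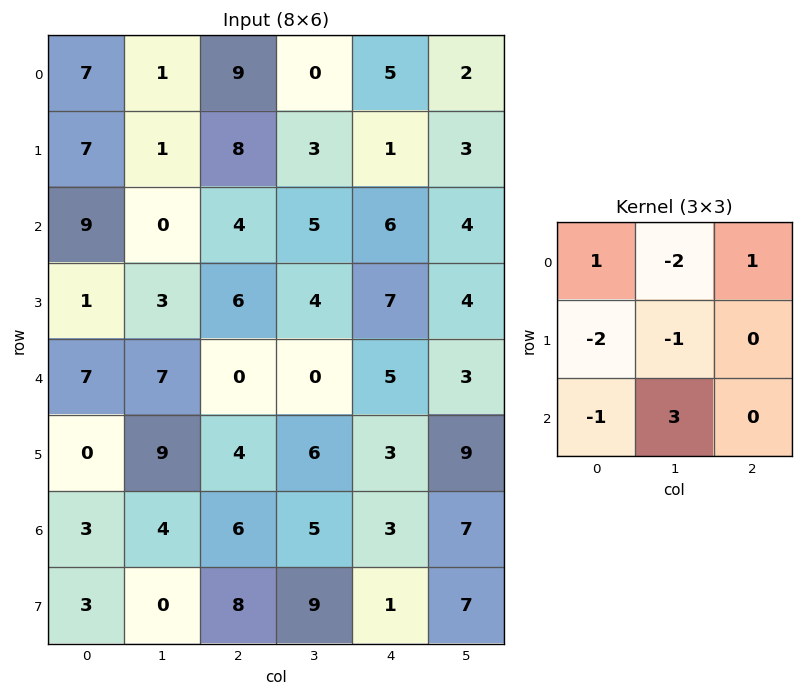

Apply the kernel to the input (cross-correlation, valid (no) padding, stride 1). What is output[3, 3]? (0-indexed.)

The receptive field on the input at this output position is [4 7 4 / 0 5 3 / 6 3 9]. Elementwise product with the kernel and sum: 4·1 + 7·-2 + 4·1 + 0·-2 + 5·-1 + 6·-1 + 3·3.

-8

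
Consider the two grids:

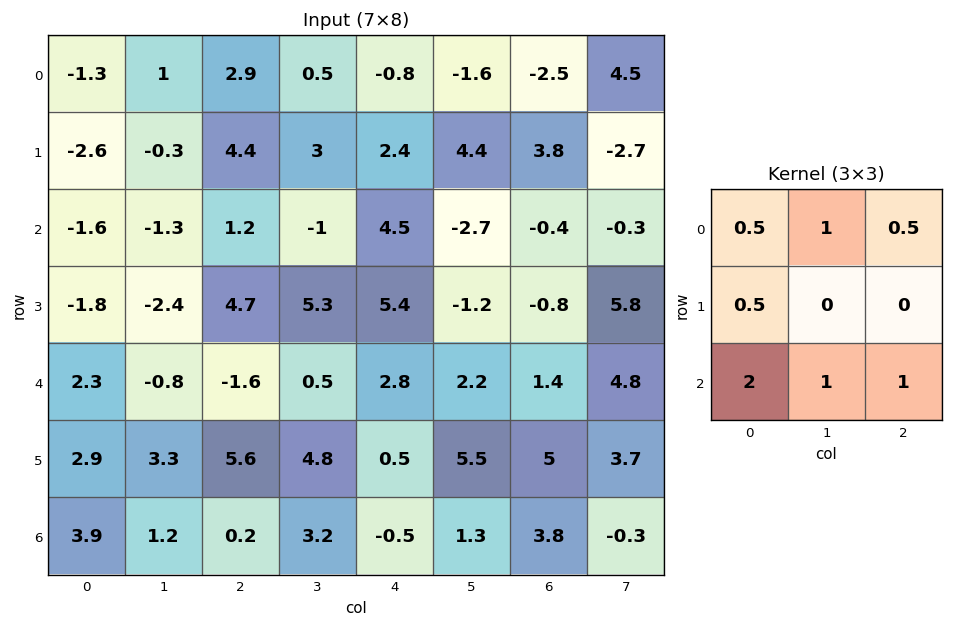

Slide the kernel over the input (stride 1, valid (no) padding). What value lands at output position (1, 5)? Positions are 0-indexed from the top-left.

The receptive field on the input at this output position is [4.4 3.8 -2.7 / -2.7 -0.4 -0.3 / -1.2 -0.8 5.8]. Elementwise product with the kernel and sum: 4.4·0.5 + 3.8·1 + -2.7·0.5 + -2.7·0.5 + -1.2·2 + -0.8·1 + 5.8·1.

5.9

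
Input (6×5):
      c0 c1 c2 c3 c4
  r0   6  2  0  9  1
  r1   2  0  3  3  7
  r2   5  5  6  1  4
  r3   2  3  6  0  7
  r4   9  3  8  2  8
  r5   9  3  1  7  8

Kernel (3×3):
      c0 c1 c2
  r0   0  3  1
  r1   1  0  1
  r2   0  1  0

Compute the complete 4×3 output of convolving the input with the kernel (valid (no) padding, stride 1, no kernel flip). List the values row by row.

16 18 39
17 24 26
32 30 22
35 24 30

Output[0,0]: The receptive field on the input at this output position is [6 2 0 / 2 0 3 / 5 5 6]. Elementwise product with the kernel and sum: 2·3 + 0·1 + 2·1 + 3·1 + 5·1.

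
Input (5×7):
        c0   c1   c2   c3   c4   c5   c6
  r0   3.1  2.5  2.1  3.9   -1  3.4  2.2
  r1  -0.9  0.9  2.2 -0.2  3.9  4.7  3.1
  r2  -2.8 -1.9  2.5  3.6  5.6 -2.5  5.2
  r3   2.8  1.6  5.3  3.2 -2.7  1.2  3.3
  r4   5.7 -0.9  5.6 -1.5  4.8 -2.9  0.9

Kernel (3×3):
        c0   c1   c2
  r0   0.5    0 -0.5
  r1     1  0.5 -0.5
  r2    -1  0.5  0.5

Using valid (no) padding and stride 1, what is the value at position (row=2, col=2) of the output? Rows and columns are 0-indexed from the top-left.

The receptive field on the input at this output position is [2.5 3.6 5.6 / 5.3 3.2 -2.7 / 5.6 -1.5 4.8]. Elementwise product with the kernel and sum: 2.5·0.5 + 5.6·-0.5 + 5.3·1 + 3.2·0.5 + -2.7·-0.5 + 5.6·-1 + -1.5·0.5 + 4.8·0.5.

2.75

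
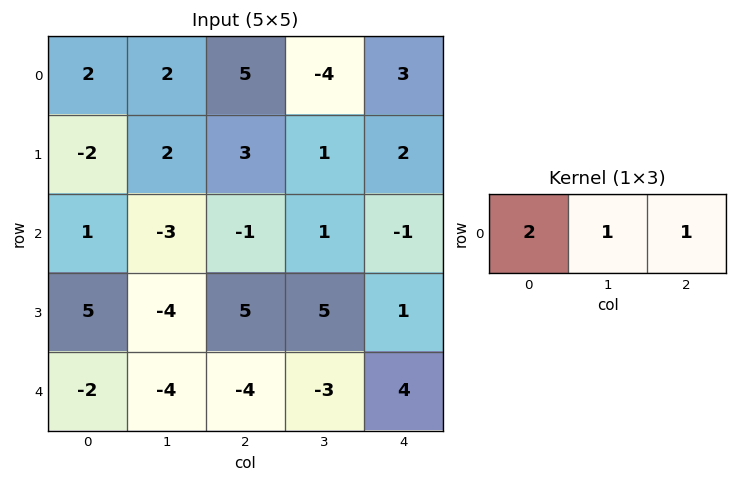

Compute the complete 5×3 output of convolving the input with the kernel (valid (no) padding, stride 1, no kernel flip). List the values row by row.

Output[0,0]: The receptive field on the input at this output position is [2 2 5]. Elementwise product with the kernel and sum: 2·2 + 2·1 + 5·1.

11 5 9
1 8 9
-2 -6 -2
11 2 16
-12 -15 -7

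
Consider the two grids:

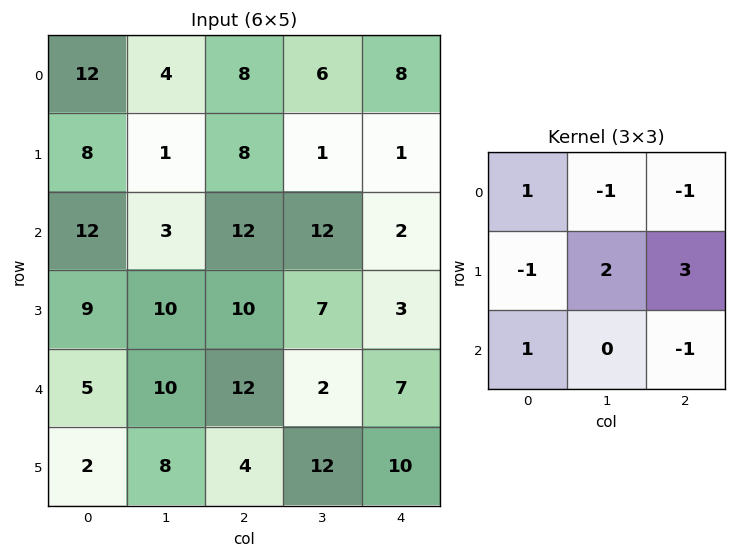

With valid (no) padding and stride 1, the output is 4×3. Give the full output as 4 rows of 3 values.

18 -1 1
28 52 31
31 18 16
38 9 7

Output[0,0]: The receptive field on the input at this output position is [12 4 8 / 8 1 8 / 12 3 12]. Elementwise product with the kernel and sum: 12·1 + 4·-1 + 8·-1 + 8·-1 + 1·2 + 8·3 + 12·1 + 12·-1.
Output[0,1]: The receptive field on the input at this output position is [4 8 6 / 1 8 1 / 3 12 12]. Elementwise product with the kernel and sum: 4·1 + 8·-1 + 6·-1 + 1·-1 + 8·2 + 1·3 + 3·1 + 12·-1.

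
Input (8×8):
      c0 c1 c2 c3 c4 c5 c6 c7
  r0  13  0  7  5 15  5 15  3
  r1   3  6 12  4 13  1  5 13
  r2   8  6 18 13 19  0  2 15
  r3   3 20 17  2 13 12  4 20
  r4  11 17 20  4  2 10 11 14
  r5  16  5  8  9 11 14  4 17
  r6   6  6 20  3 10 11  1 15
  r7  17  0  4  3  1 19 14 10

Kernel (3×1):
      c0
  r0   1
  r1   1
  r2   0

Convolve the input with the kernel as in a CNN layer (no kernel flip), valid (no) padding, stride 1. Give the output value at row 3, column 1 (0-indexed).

The receptive field on the input at this output position is [20 / 17 / 5]. Elementwise product with the kernel and sum: 20·1 + 17·1.

37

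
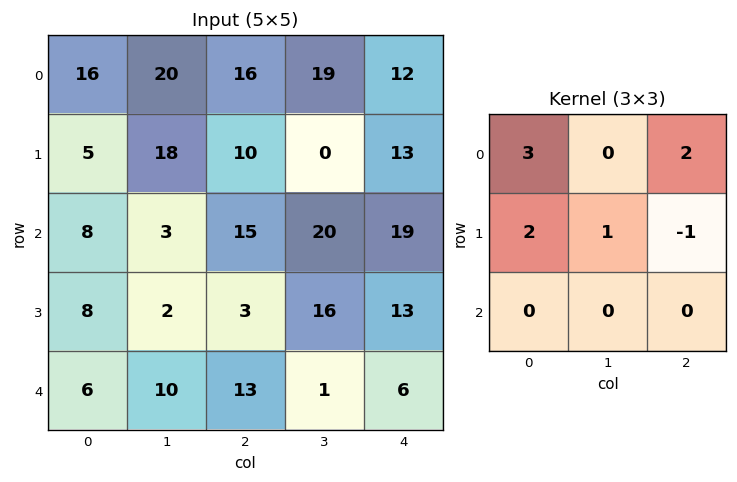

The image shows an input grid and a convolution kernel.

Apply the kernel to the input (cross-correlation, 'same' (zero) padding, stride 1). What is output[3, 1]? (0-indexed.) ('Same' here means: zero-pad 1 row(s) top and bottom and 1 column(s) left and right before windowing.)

The receptive field on the zero-padded input at this output position is [8 3 15 / 8 2 3 / 6 10 13]. Elementwise product with the kernel and sum: 8·3 + 15·2 + 8·2 + 2·1 + 3·-1.

69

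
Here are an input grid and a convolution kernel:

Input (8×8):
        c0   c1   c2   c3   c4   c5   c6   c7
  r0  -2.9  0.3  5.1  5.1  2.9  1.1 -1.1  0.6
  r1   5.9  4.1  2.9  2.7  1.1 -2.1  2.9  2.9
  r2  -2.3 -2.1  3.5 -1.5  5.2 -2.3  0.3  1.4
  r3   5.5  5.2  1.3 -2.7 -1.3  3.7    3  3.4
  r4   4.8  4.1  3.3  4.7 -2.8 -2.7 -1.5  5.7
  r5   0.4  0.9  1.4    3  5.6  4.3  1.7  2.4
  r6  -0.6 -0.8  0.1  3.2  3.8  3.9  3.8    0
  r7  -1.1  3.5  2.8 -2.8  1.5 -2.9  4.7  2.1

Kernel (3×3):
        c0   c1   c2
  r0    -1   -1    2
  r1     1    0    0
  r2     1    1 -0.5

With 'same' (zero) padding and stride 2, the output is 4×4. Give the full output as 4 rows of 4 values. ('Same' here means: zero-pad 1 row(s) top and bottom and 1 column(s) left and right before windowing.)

Output[0,0]: The receptive field on the zero-padded input at this output position is [0 0 0 / 0 -2.9 0.3 / 0 5.9 4.1]. Elementwise product with the kernel and sum: 0·-1 + 0·-1 + 0·2 + 0·1 + 0·1 + 5.9·1 + 4.1·-0.5.

3.85 5.95 9.95 0.45
5.2 4.15 -15.35 7.7
4.85 -7 22.55 2.2
-1.45 10.6 3.35 3.45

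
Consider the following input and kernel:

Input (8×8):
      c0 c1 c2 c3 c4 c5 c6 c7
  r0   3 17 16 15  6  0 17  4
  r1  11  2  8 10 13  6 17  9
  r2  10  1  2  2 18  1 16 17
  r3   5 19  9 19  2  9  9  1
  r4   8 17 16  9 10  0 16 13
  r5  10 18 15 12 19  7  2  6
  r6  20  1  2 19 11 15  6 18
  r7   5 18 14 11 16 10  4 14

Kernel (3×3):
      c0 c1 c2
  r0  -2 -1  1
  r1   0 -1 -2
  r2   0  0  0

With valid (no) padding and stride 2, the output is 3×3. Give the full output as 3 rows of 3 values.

-25 -77 -35
-56 -11 -48
-65 -81 -15

Output[0,0]: The receptive field on the input at this output position is [3 17 16 / 11 2 8 / 10 1 2]. Elementwise product with the kernel and sum: 3·-2 + 17·-1 + 16·1 + 2·-1 + 8·-2.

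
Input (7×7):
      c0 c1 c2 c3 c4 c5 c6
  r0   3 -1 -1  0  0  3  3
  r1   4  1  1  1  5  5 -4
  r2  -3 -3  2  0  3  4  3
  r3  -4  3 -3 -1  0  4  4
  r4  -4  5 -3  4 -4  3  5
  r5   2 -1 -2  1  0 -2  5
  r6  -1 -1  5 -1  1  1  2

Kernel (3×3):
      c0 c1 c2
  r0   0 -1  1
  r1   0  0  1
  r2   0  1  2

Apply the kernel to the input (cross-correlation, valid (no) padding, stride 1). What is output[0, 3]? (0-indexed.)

19

The receptive field on the input at this output position is [0 0 3 / 1 5 5 / 0 3 4]. Elementwise product with the kernel and sum: 0·-1 + 3·1 + 5·1 + 3·1 + 4·2.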